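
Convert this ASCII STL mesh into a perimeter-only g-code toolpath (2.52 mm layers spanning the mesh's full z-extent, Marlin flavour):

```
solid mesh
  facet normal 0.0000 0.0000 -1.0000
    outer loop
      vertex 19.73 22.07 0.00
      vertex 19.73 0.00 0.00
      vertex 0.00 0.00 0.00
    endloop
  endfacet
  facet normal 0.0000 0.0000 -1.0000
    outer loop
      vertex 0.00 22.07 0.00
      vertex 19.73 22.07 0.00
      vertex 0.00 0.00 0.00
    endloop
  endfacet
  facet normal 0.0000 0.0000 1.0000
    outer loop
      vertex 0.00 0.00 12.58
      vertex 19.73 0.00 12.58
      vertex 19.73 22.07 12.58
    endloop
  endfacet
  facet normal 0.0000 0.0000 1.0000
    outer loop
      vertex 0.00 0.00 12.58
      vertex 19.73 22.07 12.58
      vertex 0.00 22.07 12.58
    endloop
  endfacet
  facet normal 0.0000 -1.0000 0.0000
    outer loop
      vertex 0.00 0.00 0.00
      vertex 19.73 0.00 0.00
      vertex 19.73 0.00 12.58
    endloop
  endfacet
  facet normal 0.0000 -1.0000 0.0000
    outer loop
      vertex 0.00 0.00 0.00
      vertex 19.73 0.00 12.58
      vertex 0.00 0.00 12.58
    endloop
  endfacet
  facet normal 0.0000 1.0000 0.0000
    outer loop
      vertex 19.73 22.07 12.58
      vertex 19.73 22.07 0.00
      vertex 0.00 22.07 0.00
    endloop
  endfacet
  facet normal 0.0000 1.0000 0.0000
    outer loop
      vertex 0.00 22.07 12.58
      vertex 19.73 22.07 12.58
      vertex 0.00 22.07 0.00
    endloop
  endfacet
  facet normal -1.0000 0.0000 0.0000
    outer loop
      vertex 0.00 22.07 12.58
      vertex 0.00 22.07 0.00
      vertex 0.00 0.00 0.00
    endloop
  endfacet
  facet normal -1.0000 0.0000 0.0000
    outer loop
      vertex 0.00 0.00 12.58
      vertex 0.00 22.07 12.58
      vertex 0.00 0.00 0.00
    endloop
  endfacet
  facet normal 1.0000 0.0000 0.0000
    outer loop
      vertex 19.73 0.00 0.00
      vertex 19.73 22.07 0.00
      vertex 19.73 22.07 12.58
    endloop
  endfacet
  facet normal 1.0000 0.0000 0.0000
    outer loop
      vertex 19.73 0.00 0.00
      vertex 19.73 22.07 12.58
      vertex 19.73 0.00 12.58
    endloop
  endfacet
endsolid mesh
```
; perimeter-only toolpath
G21 ; units = mm
G90 ; absolute positioning
G28 ; home
; layer 1
G0 Z2.52
G0 X0.00 Y0.00
G1 X19.73 Y0.00
G1 X19.73 Y22.07
G1 X0.00 Y22.07
G1 X0.00 Y0.00
; layer 2
G0 Z5.03
G0 X0.00 Y0.00
G1 X19.73 Y0.00
G1 X19.73 Y22.07
G1 X0.00 Y22.07
G1 X0.00 Y0.00
; layer 3
G0 Z7.55
G0 X0.00 Y0.00
G1 X19.73 Y0.00
G1 X19.73 Y22.07
G1 X0.00 Y22.07
G1 X0.00 Y0.00
; layer 4
G0 Z10.06
G0 X0.00 Y0.00
G1 X19.73 Y0.00
G1 X19.73 Y22.07
G1 X0.00 Y22.07
G1 X0.00 Y0.00
; layer 5
G0 Z12.58
G0 X0.00 Y0.00
G1 X19.73 Y0.00
G1 X19.73 Y22.07
G1 X0.00 Y22.07
G1 X0.00 Y0.00
M2 ; end

The solid is a rectangular box, roughly 19.7 × 22.1 mm footprint and 12.6 mm tall. Slicing at Δz = 2.52 mm — 5 equal slices spanning the solid's height, so layer i sits at z = i·h/5 — gives 5 non-empty perimeters. Each is a 4-segment closed polygon; G0 lifts to the layer z and rapids to the start vertex, then G1 traces the edges.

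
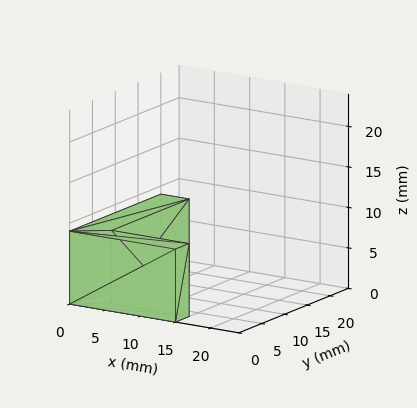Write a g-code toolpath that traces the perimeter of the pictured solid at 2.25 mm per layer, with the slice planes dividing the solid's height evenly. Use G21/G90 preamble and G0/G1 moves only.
Reading the render: the shape is an L-shaped prism: outer 15 × 20 mm, arm thicknesses ≈ 3 mm (horizontal) and 4 mm (vertical), extruded 9 mm in z (dimensions read to the nearest mm from the axis ticks). For the g-code, the solid's height is divided into equal slices at the stated Δz and each level perimeter traced with G1 moves after a G0 lift.

; perimeter-only toolpath
G21 ; units = mm
G90 ; absolute positioning
G28 ; home
; layer 1
G0 Z2.25
G0 X0.00 Y0.00
G1 X15.00 Y0.00
G1 X15.00 Y3.00
G1 X4.00 Y3.00
G1 X4.00 Y20.00
G1 X0.00 Y20.00
G1 X0.00 Y0.00
; layer 2
G0 Z4.50
G0 X0.00 Y0.00
G1 X15.00 Y0.00
G1 X15.00 Y3.00
G1 X4.00 Y3.00
G1 X4.00 Y20.00
G1 X0.00 Y20.00
G1 X0.00 Y0.00
; layer 3
G0 Z6.75
G0 X0.00 Y0.00
G1 X15.00 Y0.00
G1 X15.00 Y3.00
G1 X4.00 Y3.00
G1 X4.00 Y20.00
G1 X0.00 Y20.00
G1 X0.00 Y0.00
; layer 4
G0 Z9.00
G0 X0.00 Y0.00
G1 X15.00 Y0.00
G1 X15.00 Y3.00
G1 X4.00 Y3.00
G1 X4.00 Y20.00
G1 X0.00 Y20.00
G1 X0.00 Y0.00
M2 ; end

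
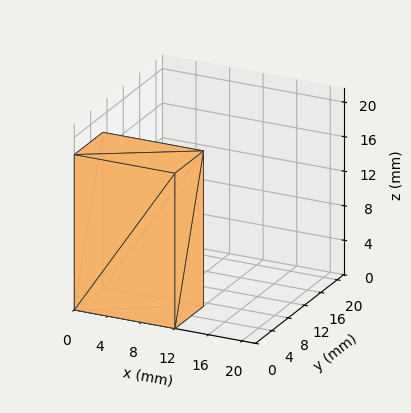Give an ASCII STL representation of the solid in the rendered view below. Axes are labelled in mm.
Reading the render: the shape is a rectangular box, roughly 12 × 7 mm footprint and 18 mm tall (dimensions read to the nearest mm from the axis ticks). For the STL, each face is triangulated and given an outward normal.

solid part
  facet normal 0.0000 0.0000 -1.0000
    outer loop
      vertex 12.00 7.00 0.00
      vertex 12.00 0.00 0.00
      vertex 0.00 0.00 0.00
    endloop
  endfacet
  facet normal 0.0000 0.0000 -1.0000
    outer loop
      vertex 0.00 7.00 0.00
      vertex 12.00 7.00 0.00
      vertex 0.00 0.00 0.00
    endloop
  endfacet
  facet normal 0.0000 0.0000 1.0000
    outer loop
      vertex 0.00 0.00 18.00
      vertex 12.00 0.00 18.00
      vertex 12.00 7.00 18.00
    endloop
  endfacet
  facet normal 0.0000 0.0000 1.0000
    outer loop
      vertex 0.00 0.00 18.00
      vertex 12.00 7.00 18.00
      vertex 0.00 7.00 18.00
    endloop
  endfacet
  facet normal 0.0000 -1.0000 0.0000
    outer loop
      vertex 0.00 0.00 0.00
      vertex 12.00 0.00 0.00
      vertex 12.00 0.00 18.00
    endloop
  endfacet
  facet normal 0.0000 -1.0000 0.0000
    outer loop
      vertex 0.00 0.00 0.00
      vertex 12.00 0.00 18.00
      vertex 0.00 0.00 18.00
    endloop
  endfacet
  facet normal 0.0000 1.0000 0.0000
    outer loop
      vertex 12.00 7.00 18.00
      vertex 12.00 7.00 0.00
      vertex 0.00 7.00 0.00
    endloop
  endfacet
  facet normal 0.0000 1.0000 0.0000
    outer loop
      vertex 0.00 7.00 18.00
      vertex 12.00 7.00 18.00
      vertex 0.00 7.00 0.00
    endloop
  endfacet
  facet normal -1.0000 0.0000 0.0000
    outer loop
      vertex 0.00 7.00 18.00
      vertex 0.00 7.00 0.00
      vertex 0.00 0.00 0.00
    endloop
  endfacet
  facet normal -1.0000 0.0000 0.0000
    outer loop
      vertex 0.00 0.00 18.00
      vertex 0.00 7.00 18.00
      vertex 0.00 0.00 0.00
    endloop
  endfacet
  facet normal 1.0000 0.0000 0.0000
    outer loop
      vertex 12.00 0.00 0.00
      vertex 12.00 7.00 0.00
      vertex 12.00 7.00 18.00
    endloop
  endfacet
  facet normal 1.0000 0.0000 0.0000
    outer loop
      vertex 12.00 0.00 0.00
      vertex 12.00 7.00 18.00
      vertex 12.00 0.00 18.00
    endloop
  endfacet
endsolid part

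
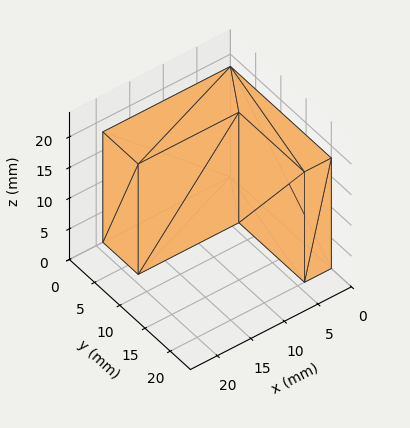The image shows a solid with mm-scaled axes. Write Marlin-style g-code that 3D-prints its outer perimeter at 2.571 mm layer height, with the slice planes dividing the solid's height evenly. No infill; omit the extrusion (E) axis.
Reading the render: the shape is an L-shaped prism: outer 19 × 20 mm, arm thicknesses ≈ 7 mm (horizontal) and 4 mm (vertical), extruded 18 mm in z (dimensions read to the nearest mm from the axis ticks). For the g-code, the solid's height is divided into equal slices at the stated Δz and each level perimeter traced with G1 moves after a G0 lift.

; perimeter-only toolpath
G21 ; units = mm
G90 ; absolute positioning
G28 ; home
; layer 1
G0 Z2.571
G0 X0.000 Y0.000
G1 X19.000 Y0.000
G1 X19.000 Y7.000
G1 X4.000 Y7.000
G1 X4.000 Y20.000
G1 X0.000 Y20.000
G1 X0.000 Y0.000
; layer 2
G0 Z5.143
G0 X0.000 Y0.000
G1 X19.000 Y0.000
G1 X19.000 Y7.000
G1 X4.000 Y7.000
G1 X4.000 Y20.000
G1 X0.000 Y20.000
G1 X0.000 Y0.000
; layer 3
G0 Z7.714
G0 X0.000 Y0.000
G1 X19.000 Y0.000
G1 X19.000 Y7.000
G1 X4.000 Y7.000
G1 X4.000 Y20.000
G1 X0.000 Y20.000
G1 X0.000 Y0.000
; layer 4
G0 Z10.286
G0 X0.000 Y0.000
G1 X19.000 Y0.000
G1 X19.000 Y7.000
G1 X4.000 Y7.000
G1 X4.000 Y20.000
G1 X0.000 Y20.000
G1 X0.000 Y0.000
; layer 5
G0 Z12.857
G0 X0.000 Y0.000
G1 X19.000 Y0.000
G1 X19.000 Y7.000
G1 X4.000 Y7.000
G1 X4.000 Y20.000
G1 X0.000 Y20.000
G1 X0.000 Y0.000
; layer 6
G0 Z15.429
G0 X0.000 Y0.000
G1 X19.000 Y0.000
G1 X19.000 Y7.000
G1 X4.000 Y7.000
G1 X4.000 Y20.000
G1 X0.000 Y20.000
G1 X0.000 Y0.000
; layer 7
G0 Z18.000
G0 X0.000 Y0.000
G1 X19.000 Y0.000
G1 X19.000 Y7.000
G1 X4.000 Y7.000
G1 X4.000 Y20.000
G1 X0.000 Y20.000
G1 X0.000 Y0.000
M2 ; end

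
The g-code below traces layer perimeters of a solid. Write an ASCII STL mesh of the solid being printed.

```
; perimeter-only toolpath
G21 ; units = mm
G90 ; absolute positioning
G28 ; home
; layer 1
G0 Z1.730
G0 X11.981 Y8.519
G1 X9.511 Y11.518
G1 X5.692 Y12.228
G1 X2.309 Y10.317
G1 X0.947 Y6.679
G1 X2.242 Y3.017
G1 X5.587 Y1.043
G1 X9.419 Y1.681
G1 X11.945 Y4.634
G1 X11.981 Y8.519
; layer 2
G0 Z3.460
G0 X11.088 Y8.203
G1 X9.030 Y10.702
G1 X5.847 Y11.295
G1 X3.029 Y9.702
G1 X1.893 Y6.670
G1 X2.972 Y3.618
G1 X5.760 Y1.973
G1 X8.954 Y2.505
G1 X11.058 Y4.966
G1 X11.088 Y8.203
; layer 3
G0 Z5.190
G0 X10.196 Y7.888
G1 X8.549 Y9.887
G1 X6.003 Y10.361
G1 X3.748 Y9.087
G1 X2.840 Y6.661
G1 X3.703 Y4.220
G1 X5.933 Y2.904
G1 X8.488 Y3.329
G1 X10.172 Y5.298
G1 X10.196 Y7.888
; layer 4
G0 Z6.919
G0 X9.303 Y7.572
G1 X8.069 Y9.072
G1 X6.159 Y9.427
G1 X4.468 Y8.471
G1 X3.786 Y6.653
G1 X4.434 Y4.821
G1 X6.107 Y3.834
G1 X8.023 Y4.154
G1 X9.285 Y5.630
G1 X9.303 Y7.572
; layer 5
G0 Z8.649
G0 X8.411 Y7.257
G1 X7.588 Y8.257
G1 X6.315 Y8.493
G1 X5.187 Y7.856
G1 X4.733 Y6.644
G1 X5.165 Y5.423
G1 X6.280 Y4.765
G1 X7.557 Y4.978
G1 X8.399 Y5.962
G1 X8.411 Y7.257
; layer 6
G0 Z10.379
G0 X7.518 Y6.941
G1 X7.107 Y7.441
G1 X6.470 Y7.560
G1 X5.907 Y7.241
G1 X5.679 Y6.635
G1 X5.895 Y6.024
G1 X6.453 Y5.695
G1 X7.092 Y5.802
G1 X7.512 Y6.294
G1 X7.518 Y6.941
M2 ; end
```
solid part
  facet normal 0.0000 0.0000 -1.0000
    outer loop
      vertex 5.536 13.162 0.000
      vertex 9.992 12.333 0.000
      vertex 12.873 8.834 0.000
    endloop
  endfacet
  facet normal 0.0000 0.0000 -1.0000
    outer loop
      vertex 1.590 10.932 0.000
      vertex 5.536 13.162 0.000
      vertex 12.873 8.834 0.000
    endloop
  endfacet
  facet normal 0.0000 0.0000 -1.0000
    outer loop
      vertex 0.000 6.688 0.000
      vertex 1.590 10.932 0.000
      vertex 12.873 8.834 0.000
    endloop
  endfacet
  facet normal 0.0000 0.0000 -1.0000
    outer loop
      vertex 1.511 2.415 0.000
      vertex 0.000 6.688 0.000
      vertex 12.873 8.834 0.000
    endloop
  endfacet
  facet normal 0.0000 0.0000 -1.0000
    outer loop
      vertex 5.414 0.112 0.000
      vertex 1.511 2.415 0.000
      vertex 12.873 8.834 0.000
    endloop
  endfacet
  facet normal 0.0000 0.0000 -1.0000
    outer loop
      vertex 9.885 0.857 0.000
      vertex 5.414 0.112 0.000
      vertex 12.873 8.834 0.000
    endloop
  endfacet
  facet normal 0.0000 0.0000 -1.0000
    outer loop
      vertex 12.831 4.302 0.000
      vertex 9.885 0.857 0.000
      vertex 12.873 8.834 0.000
    endloop
  endfacet
  facet normal 0.6866 0.5653 0.4573
    outer loop
      vertex 12.873 8.834 0.000
      vertex 9.992 12.333 0.000
      vertex 6.626 6.626 12.109
    endloop
  endfacet
  facet normal 0.1627 0.8743 0.4573
    outer loop
      vertex 9.992 12.333 0.000
      vertex 5.536 13.162 0.000
      vertex 6.626 6.626 12.109
    endloop
  endfacet
  facet normal -0.4375 0.7742 0.4573
    outer loop
      vertex 5.536 13.162 0.000
      vertex 1.590 10.932 0.000
      vertex 6.626 6.626 12.109
    endloop
  endfacet
  facet normal -0.8328 0.3120 0.4573
    outer loop
      vertex 1.590 10.932 0.000
      vertex 0.000 6.688 0.000
      vertex 6.626 6.626 12.109
    endloop
  endfacet
  facet normal -0.8384 -0.2965 0.4573
    outer loop
      vertex 0.000 6.688 0.000
      vertex 1.511 2.415 0.000
      vertex 6.626 6.626 12.109
    endloop
  endfacet
  facet normal -0.4519 -0.7659 0.4573
    outer loop
      vertex 1.511 2.415 0.000
      vertex 5.414 0.112 0.000
      vertex 6.626 6.626 12.109
    endloop
  endfacet
  facet normal 0.1462 -0.8772 0.4573
    outer loop
      vertex 5.414 0.112 0.000
      vertex 9.885 0.857 0.000
      vertex 6.626 6.626 12.109
    endloop
  endfacet
  facet normal 0.6759 -0.5780 0.4573
    outer loop
      vertex 9.885 0.857 0.000
      vertex 12.831 4.302 0.000
      vertex 6.626 6.626 12.109
    endloop
  endfacet
  facet normal 0.8893 -0.0082 0.4573
    outer loop
      vertex 12.831 4.302 0.000
      vertex 12.873 8.834 0.000
      vertex 6.626 6.626 12.109
    endloop
  endfacet
endsolid part

The G0 Z moves step by Δz≈1.730 mm. The G1 loops shrink linearly with z, so the solid tapers from its base footprint up to z≈12.1. Closing with a flat bottom cap and the tapered top and triangulating gives 16 facets — a regular 9-sided pyramid, base circumscribed radius ≈ 6.63 mm, apex at z ≈ 12.1 mm.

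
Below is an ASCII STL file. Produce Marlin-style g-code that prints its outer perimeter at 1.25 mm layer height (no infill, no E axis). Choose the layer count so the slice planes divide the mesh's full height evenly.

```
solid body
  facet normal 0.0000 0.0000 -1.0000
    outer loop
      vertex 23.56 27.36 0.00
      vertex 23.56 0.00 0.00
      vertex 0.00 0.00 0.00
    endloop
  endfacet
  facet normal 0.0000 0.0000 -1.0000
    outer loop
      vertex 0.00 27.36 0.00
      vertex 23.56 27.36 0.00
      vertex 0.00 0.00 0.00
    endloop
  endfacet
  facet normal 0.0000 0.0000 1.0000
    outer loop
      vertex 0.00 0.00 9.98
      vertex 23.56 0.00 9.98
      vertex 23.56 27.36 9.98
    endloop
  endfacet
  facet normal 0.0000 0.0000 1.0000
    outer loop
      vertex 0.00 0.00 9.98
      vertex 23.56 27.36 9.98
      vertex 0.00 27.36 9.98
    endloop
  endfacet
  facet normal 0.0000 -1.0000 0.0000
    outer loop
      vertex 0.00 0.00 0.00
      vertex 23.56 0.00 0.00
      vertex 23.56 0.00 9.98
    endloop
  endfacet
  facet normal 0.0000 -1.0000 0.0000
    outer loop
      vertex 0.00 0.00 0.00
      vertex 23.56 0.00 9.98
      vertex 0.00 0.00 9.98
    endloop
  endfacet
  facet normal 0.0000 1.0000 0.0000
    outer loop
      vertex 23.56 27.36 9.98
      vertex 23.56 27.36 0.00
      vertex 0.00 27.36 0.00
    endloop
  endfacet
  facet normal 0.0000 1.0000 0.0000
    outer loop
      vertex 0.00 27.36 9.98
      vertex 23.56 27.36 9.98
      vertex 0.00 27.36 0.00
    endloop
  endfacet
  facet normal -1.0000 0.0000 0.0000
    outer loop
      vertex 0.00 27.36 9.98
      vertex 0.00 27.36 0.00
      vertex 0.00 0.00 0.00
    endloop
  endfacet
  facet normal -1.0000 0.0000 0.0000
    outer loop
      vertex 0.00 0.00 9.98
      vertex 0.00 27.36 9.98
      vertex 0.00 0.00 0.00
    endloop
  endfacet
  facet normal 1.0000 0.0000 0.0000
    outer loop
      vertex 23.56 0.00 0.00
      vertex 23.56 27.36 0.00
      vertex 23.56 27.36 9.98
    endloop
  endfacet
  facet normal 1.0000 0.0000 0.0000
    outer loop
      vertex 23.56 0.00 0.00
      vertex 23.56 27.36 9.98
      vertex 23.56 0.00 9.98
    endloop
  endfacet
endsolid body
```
; perimeter-only toolpath
G21 ; units = mm
G90 ; absolute positioning
G28 ; home
; layer 1
G0 Z1.25
G0 X0.00 Y0.00
G1 X23.56 Y0.00
G1 X23.56 Y27.36
G1 X0.00 Y27.36
G1 X0.00 Y0.00
; layer 2
G0 Z2.50
G0 X0.00 Y0.00
G1 X23.56 Y0.00
G1 X23.56 Y27.36
G1 X0.00 Y27.36
G1 X0.00 Y0.00
; layer 3
G0 Z3.74
G0 X0.00 Y0.00
G1 X23.56 Y0.00
G1 X23.56 Y27.36
G1 X0.00 Y27.36
G1 X0.00 Y0.00
; layer 4
G0 Z4.99
G0 X0.00 Y0.00
G1 X23.56 Y0.00
G1 X23.56 Y27.36
G1 X0.00 Y27.36
G1 X0.00 Y0.00
; layer 5
G0 Z6.24
G0 X0.00 Y0.00
G1 X23.56 Y0.00
G1 X23.56 Y27.36
G1 X0.00 Y27.36
G1 X0.00 Y0.00
; layer 6
G0 Z7.49
G0 X0.00 Y0.00
G1 X23.56 Y0.00
G1 X23.56 Y27.36
G1 X0.00 Y27.36
G1 X0.00 Y0.00
; layer 7
G0 Z8.73
G0 X0.00 Y0.00
G1 X23.56 Y0.00
G1 X23.56 Y27.36
G1 X0.00 Y27.36
G1 X0.00 Y0.00
; layer 8
G0 Z9.98
G0 X0.00 Y0.00
G1 X23.56 Y0.00
G1 X23.56 Y27.36
G1 X0.00 Y27.36
G1 X0.00 Y0.00
M2 ; end

The solid is a rectangular box, roughly 23.6 × 27.4 mm footprint and 9.98 mm tall. Slicing at Δz = 1.25 mm — 8 equal slices spanning the solid's height, so layer i sits at z = i·h/8 — gives 8 non-empty perimeters. Each is a 4-segment closed polygon; G0 lifts to the layer z and rapids to the start vertex, then G1 traces the edges.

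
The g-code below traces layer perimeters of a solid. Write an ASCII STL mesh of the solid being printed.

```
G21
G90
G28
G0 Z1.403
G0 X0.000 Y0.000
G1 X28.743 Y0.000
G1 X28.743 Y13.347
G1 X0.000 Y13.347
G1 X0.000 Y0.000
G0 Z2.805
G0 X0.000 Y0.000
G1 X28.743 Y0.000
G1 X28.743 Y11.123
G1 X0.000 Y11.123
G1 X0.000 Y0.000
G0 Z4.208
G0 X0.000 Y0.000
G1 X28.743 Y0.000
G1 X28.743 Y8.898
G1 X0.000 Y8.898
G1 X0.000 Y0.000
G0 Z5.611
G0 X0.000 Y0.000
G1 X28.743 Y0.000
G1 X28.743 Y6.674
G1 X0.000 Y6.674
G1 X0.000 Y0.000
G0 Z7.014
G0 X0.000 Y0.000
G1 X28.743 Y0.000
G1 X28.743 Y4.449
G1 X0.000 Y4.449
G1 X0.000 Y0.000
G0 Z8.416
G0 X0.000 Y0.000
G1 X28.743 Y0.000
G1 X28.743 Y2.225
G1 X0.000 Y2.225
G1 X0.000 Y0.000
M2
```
solid part
  facet normal 0.0000 0.0000 -1.0000
    outer loop
      vertex 28.743 15.572 0.000
      vertex 28.743 0.000 0.000
      vertex 0.000 0.000 0.000
    endloop
  endfacet
  facet normal 0.0000 0.0000 -1.0000
    outer loop
      vertex 0.000 15.572 0.000
      vertex 28.743 15.572 0.000
      vertex 0.000 0.000 0.000
    endloop
  endfacet
  facet normal 0.0000 -1.0000 0.0000
    outer loop
      vertex 0.000 0.000 0.000
      vertex 28.743 0.000 0.000
      vertex 28.743 0.000 9.819
    endloop
  endfacet
  facet normal 0.0000 -1.0000 0.0000
    outer loop
      vertex 0.000 0.000 0.000
      vertex 28.743 0.000 9.819
      vertex 0.000 0.000 9.819
    endloop
  endfacet
  facet normal 0.0000 0.5334 0.8459
    outer loop
      vertex 0.000 0.000 9.819
      vertex 28.743 0.000 9.819
      vertex 28.743 15.572 0.000
    endloop
  endfacet
  facet normal 0.0000 0.5334 0.8459
    outer loop
      vertex 0.000 0.000 9.819
      vertex 28.743 15.572 0.000
      vertex 0.000 15.572 0.000
    endloop
  endfacet
  facet normal -1.0000 0.0000 0.0000
    outer loop
      vertex 0.000 0.000 9.819
      vertex 0.000 15.572 0.000
      vertex 0.000 0.000 0.000
    endloop
  endfacet
  facet normal 1.0000 0.0000 0.0000
    outer loop
      vertex 28.743 0.000 0.000
      vertex 28.743 15.572 0.000
      vertex 28.743 0.000 9.819
    endloop
  endfacet
endsolid part

The G0 Z moves step by Δz≈1.403 mm. The G1 loops shrink linearly with z, so the solid tapers from its base footprint up to z≈9.82. Closing with a flat bottom cap and the tapered top and triangulating gives 8 facets — a wedge (ramp): 28.7 × 15.6 mm base, rising to 9.82 mm along the y=0 edge and sloping linearly to z=0 at y=15.6.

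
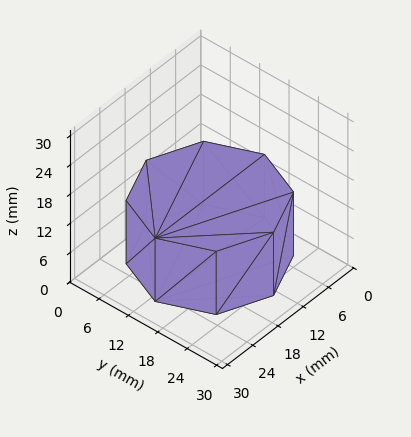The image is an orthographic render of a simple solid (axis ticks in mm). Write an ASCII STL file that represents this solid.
Reading the render: the shape is a regular 8-sided prism (a cylinder approximated with 8 flat sides), circumscribed radius ≈ 13 mm, height ≈ 13 mm (dimensions read to the nearest mm from the axis ticks). For the STL, each face is triangulated and given an outward normal.

solid part
  facet normal 0.0000 0.0000 -1.0000
    outer loop
      vertex 13.00 26.00 0.00
      vertex 22.19 22.19 0.00
      vertex 26.00 13.00 0.00
    endloop
  endfacet
  facet normal 0.0000 0.0000 -1.0000
    outer loop
      vertex 3.81 22.19 0.00
      vertex 13.00 26.00 0.00
      vertex 26.00 13.00 0.00
    endloop
  endfacet
  facet normal 0.0000 0.0000 -1.0000
    outer loop
      vertex 0.00 13.00 0.00
      vertex 3.81 22.19 0.00
      vertex 26.00 13.00 0.00
    endloop
  endfacet
  facet normal 0.0000 0.0000 -1.0000
    outer loop
      vertex 3.81 3.81 0.00
      vertex 0.00 13.00 0.00
      vertex 26.00 13.00 0.00
    endloop
  endfacet
  facet normal 0.0000 0.0000 -1.0000
    outer loop
      vertex 13.00 0.00 0.00
      vertex 3.81 3.81 0.00
      vertex 26.00 13.00 0.00
    endloop
  endfacet
  facet normal 0.0000 0.0000 -1.0000
    outer loop
      vertex 22.19 3.81 0.00
      vertex 13.00 0.00 0.00
      vertex 26.00 13.00 0.00
    endloop
  endfacet
  facet normal 0.0000 0.0000 1.0000
    outer loop
      vertex 26.00 13.00 13.00
      vertex 22.19 22.19 13.00
      vertex 13.00 26.00 13.00
    endloop
  endfacet
  facet normal 0.0000 0.0000 1.0000
    outer loop
      vertex 26.00 13.00 13.00
      vertex 13.00 26.00 13.00
      vertex 3.81 22.19 13.00
    endloop
  endfacet
  facet normal 0.0000 0.0000 1.0000
    outer loop
      vertex 26.00 13.00 13.00
      vertex 3.81 22.19 13.00
      vertex 0.00 13.00 13.00
    endloop
  endfacet
  facet normal 0.0000 0.0000 1.0000
    outer loop
      vertex 26.00 13.00 13.00
      vertex 0.00 13.00 13.00
      vertex 3.81 3.81 13.00
    endloop
  endfacet
  facet normal 0.0000 0.0000 1.0000
    outer loop
      vertex 26.00 13.00 13.00
      vertex 3.81 3.81 13.00
      vertex 13.00 0.00 13.00
    endloop
  endfacet
  facet normal 0.0000 0.0000 1.0000
    outer loop
      vertex 26.00 13.00 13.00
      vertex 13.00 0.00 13.00
      vertex 22.19 3.81 13.00
    endloop
  endfacet
  facet normal 0.9238 0.3830 0.0000
    outer loop
      vertex 26.00 13.00 0.00
      vertex 22.19 22.19 0.00
      vertex 22.19 22.19 13.00
    endloop
  endfacet
  facet normal 0.9238 0.3830 0.0000
    outer loop
      vertex 26.00 13.00 0.00
      vertex 22.19 22.19 13.00
      vertex 26.00 13.00 13.00
    endloop
  endfacet
  facet normal 0.3830 0.9238 0.0000
    outer loop
      vertex 22.19 22.19 0.00
      vertex 13.00 26.00 0.00
      vertex 13.00 26.00 13.00
    endloop
  endfacet
  facet normal 0.3830 0.9238 0.0000
    outer loop
      vertex 22.19 22.19 0.00
      vertex 13.00 26.00 13.00
      vertex 22.19 22.19 13.00
    endloop
  endfacet
  facet normal -0.3830 0.9238 0.0000
    outer loop
      vertex 13.00 26.00 0.00
      vertex 3.81 22.19 0.00
      vertex 3.81 22.19 13.00
    endloop
  endfacet
  facet normal -0.3830 0.9238 0.0000
    outer loop
      vertex 13.00 26.00 0.00
      vertex 3.81 22.19 13.00
      vertex 13.00 26.00 13.00
    endloop
  endfacet
  facet normal -0.9238 0.3830 0.0000
    outer loop
      vertex 3.81 22.19 0.00
      vertex 0.00 13.00 0.00
      vertex 0.00 13.00 13.00
    endloop
  endfacet
  facet normal -0.9238 0.3830 0.0000
    outer loop
      vertex 3.81 22.19 0.00
      vertex 0.00 13.00 13.00
      vertex 3.81 22.19 13.00
    endloop
  endfacet
  facet normal -0.9238 -0.3830 0.0000
    outer loop
      vertex 0.00 13.00 0.00
      vertex 3.81 3.81 0.00
      vertex 3.81 3.81 13.00
    endloop
  endfacet
  facet normal -0.9238 -0.3830 0.0000
    outer loop
      vertex 0.00 13.00 0.00
      vertex 3.81 3.81 13.00
      vertex 0.00 13.00 13.00
    endloop
  endfacet
  facet normal -0.3830 -0.9238 0.0000
    outer loop
      vertex 3.81 3.81 0.00
      vertex 13.00 0.00 0.00
      vertex 13.00 0.00 13.00
    endloop
  endfacet
  facet normal -0.3830 -0.9238 0.0000
    outer loop
      vertex 3.81 3.81 0.00
      vertex 13.00 0.00 13.00
      vertex 3.81 3.81 13.00
    endloop
  endfacet
  facet normal 0.3830 -0.9238 0.0000
    outer loop
      vertex 13.00 0.00 0.00
      vertex 22.19 3.81 0.00
      vertex 22.19 3.81 13.00
    endloop
  endfacet
  facet normal 0.3830 -0.9238 0.0000
    outer loop
      vertex 13.00 0.00 0.00
      vertex 22.19 3.81 13.00
      vertex 13.00 0.00 13.00
    endloop
  endfacet
  facet normal 0.9238 -0.3830 0.0000
    outer loop
      vertex 22.19 3.81 0.00
      vertex 26.00 13.00 0.00
      vertex 26.00 13.00 13.00
    endloop
  endfacet
  facet normal 0.9238 -0.3830 0.0000
    outer loop
      vertex 22.19 3.81 0.00
      vertex 26.00 13.00 13.00
      vertex 22.19 3.81 13.00
    endloop
  endfacet
endsolid part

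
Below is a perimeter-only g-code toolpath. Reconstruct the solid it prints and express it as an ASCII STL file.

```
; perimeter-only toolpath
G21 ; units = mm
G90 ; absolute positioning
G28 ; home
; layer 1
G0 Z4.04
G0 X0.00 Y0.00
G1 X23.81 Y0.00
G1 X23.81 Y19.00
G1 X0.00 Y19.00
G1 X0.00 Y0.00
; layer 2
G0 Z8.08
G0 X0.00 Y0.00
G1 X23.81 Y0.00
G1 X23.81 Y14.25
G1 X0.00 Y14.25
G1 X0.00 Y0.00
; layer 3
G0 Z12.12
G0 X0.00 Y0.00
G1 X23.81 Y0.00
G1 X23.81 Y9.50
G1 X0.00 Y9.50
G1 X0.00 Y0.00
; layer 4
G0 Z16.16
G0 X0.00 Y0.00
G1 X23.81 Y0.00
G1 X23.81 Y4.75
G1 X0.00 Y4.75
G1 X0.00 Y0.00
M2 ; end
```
solid part
  facet normal 0.0000 0.0000 -1.0000
    outer loop
      vertex 23.81 23.75 0.00
      vertex 23.81 0.00 0.00
      vertex 0.00 0.00 0.00
    endloop
  endfacet
  facet normal 0.0000 0.0000 -1.0000
    outer loop
      vertex 0.00 23.75 0.00
      vertex 23.81 23.75 0.00
      vertex 0.00 0.00 0.00
    endloop
  endfacet
  facet normal 0.0000 -1.0000 0.0000
    outer loop
      vertex 0.00 0.00 0.00
      vertex 23.81 0.00 0.00
      vertex 23.81 0.00 20.20
    endloop
  endfacet
  facet normal 0.0000 -1.0000 0.0000
    outer loop
      vertex 0.00 0.00 0.00
      vertex 23.81 0.00 20.20
      vertex 0.00 0.00 20.20
    endloop
  endfacet
  facet normal 0.0000 0.6479 0.7617
    outer loop
      vertex 0.00 0.00 20.20
      vertex 23.81 0.00 20.20
      vertex 23.81 23.75 0.00
    endloop
  endfacet
  facet normal 0.0000 0.6479 0.7617
    outer loop
      vertex 0.00 0.00 20.20
      vertex 23.81 23.75 0.00
      vertex 0.00 23.75 0.00
    endloop
  endfacet
  facet normal -1.0000 0.0000 0.0000
    outer loop
      vertex 0.00 0.00 20.20
      vertex 0.00 23.75 0.00
      vertex 0.00 0.00 0.00
    endloop
  endfacet
  facet normal 1.0000 0.0000 0.0000
    outer loop
      vertex 23.81 0.00 0.00
      vertex 23.81 23.75 0.00
      vertex 23.81 0.00 20.20
    endloop
  endfacet
endsolid part

The G0 Z moves step by Δz≈4.04 mm. The G1 loops shrink linearly with z, so the solid tapers from its base footprint up to z≈20.2. Closing with a flat bottom cap and the tapered top and triangulating gives 8 facets — a wedge (ramp): 23.8 × 23.8 mm base, rising to 20.2 mm along the y=0 edge and sloping linearly to z=0 at y=23.8.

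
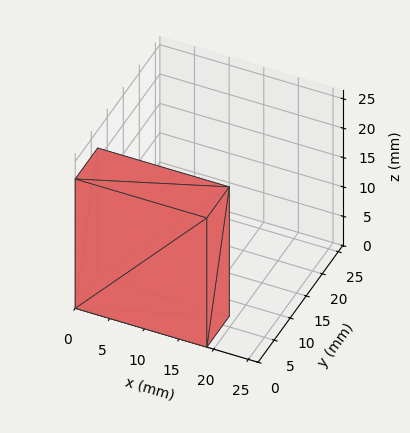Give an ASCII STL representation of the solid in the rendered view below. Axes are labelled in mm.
Reading the render: the shape is a rectangular box, roughly 19 × 7 mm footprint and 22 mm tall (dimensions read to the nearest mm from the axis ticks). For the STL, each face is triangulated and given an outward normal.

solid part
  facet normal 0.0000 0.0000 -1.0000
    outer loop
      vertex 19.0 7.0 0.0
      vertex 19.0 0.0 0.0
      vertex 0.0 0.0 0.0
    endloop
  endfacet
  facet normal 0.0000 0.0000 -1.0000
    outer loop
      vertex 0.0 7.0 0.0
      vertex 19.0 7.0 0.0
      vertex 0.0 0.0 0.0
    endloop
  endfacet
  facet normal 0.0000 0.0000 1.0000
    outer loop
      vertex 0.0 0.0 22.0
      vertex 19.0 0.0 22.0
      vertex 19.0 7.0 22.0
    endloop
  endfacet
  facet normal 0.0000 0.0000 1.0000
    outer loop
      vertex 0.0 0.0 22.0
      vertex 19.0 7.0 22.0
      vertex 0.0 7.0 22.0
    endloop
  endfacet
  facet normal 0.0000 -1.0000 0.0000
    outer loop
      vertex 0.0 0.0 0.0
      vertex 19.0 0.0 0.0
      vertex 19.0 0.0 22.0
    endloop
  endfacet
  facet normal 0.0000 -1.0000 0.0000
    outer loop
      vertex 0.0 0.0 0.0
      vertex 19.0 0.0 22.0
      vertex 0.0 0.0 22.0
    endloop
  endfacet
  facet normal 0.0000 1.0000 0.0000
    outer loop
      vertex 19.0 7.0 22.0
      vertex 19.0 7.0 0.0
      vertex 0.0 7.0 0.0
    endloop
  endfacet
  facet normal 0.0000 1.0000 0.0000
    outer loop
      vertex 0.0 7.0 22.0
      vertex 19.0 7.0 22.0
      vertex 0.0 7.0 0.0
    endloop
  endfacet
  facet normal -1.0000 0.0000 0.0000
    outer loop
      vertex 0.0 7.0 22.0
      vertex 0.0 7.0 0.0
      vertex 0.0 0.0 0.0
    endloop
  endfacet
  facet normal -1.0000 0.0000 0.0000
    outer loop
      vertex 0.0 0.0 22.0
      vertex 0.0 7.0 22.0
      vertex 0.0 0.0 0.0
    endloop
  endfacet
  facet normal 1.0000 0.0000 0.0000
    outer loop
      vertex 19.0 0.0 0.0
      vertex 19.0 7.0 0.0
      vertex 19.0 7.0 22.0
    endloop
  endfacet
  facet normal 1.0000 0.0000 0.0000
    outer loop
      vertex 19.0 0.0 0.0
      vertex 19.0 7.0 22.0
      vertex 19.0 0.0 22.0
    endloop
  endfacet
endsolid part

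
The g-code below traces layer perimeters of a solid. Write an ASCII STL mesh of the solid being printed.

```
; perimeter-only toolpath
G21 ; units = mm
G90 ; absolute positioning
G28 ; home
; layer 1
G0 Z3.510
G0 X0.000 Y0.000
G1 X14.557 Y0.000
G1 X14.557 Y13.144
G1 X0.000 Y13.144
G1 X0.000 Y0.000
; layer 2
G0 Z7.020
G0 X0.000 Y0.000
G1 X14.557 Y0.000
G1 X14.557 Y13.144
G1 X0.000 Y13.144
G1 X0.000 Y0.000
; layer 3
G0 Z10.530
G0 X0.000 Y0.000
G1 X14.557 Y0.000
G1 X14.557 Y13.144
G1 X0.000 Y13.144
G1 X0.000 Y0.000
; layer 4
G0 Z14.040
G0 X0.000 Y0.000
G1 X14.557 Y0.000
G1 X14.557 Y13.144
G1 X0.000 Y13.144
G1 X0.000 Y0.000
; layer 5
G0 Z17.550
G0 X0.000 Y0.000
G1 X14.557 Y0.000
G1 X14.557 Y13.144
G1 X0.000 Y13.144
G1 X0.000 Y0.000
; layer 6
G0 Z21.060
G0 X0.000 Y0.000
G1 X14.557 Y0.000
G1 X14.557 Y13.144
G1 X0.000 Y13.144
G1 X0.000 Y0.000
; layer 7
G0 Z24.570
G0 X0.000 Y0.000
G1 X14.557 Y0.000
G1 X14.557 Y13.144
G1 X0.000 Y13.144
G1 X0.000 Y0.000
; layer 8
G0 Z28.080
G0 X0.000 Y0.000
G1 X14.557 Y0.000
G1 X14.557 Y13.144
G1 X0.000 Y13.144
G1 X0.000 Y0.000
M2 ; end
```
solid part
  facet normal 0.0000 0.0000 -1.0000
    outer loop
      vertex 14.557 13.144 0.000
      vertex 14.557 0.000 0.000
      vertex 0.000 0.000 0.000
    endloop
  endfacet
  facet normal 0.0000 0.0000 -1.0000
    outer loop
      vertex 0.000 13.144 0.000
      vertex 14.557 13.144 0.000
      vertex 0.000 0.000 0.000
    endloop
  endfacet
  facet normal 0.0000 0.0000 1.0000
    outer loop
      vertex 0.000 0.000 28.080
      vertex 14.557 0.000 28.080
      vertex 14.557 13.144 28.080
    endloop
  endfacet
  facet normal 0.0000 0.0000 1.0000
    outer loop
      vertex 0.000 0.000 28.080
      vertex 14.557 13.144 28.080
      vertex 0.000 13.144 28.080
    endloop
  endfacet
  facet normal 0.0000 -1.0000 0.0000
    outer loop
      vertex 0.000 0.000 0.000
      vertex 14.557 0.000 0.000
      vertex 14.557 0.000 28.080
    endloop
  endfacet
  facet normal 0.0000 -1.0000 0.0000
    outer loop
      vertex 0.000 0.000 0.000
      vertex 14.557 0.000 28.080
      vertex 0.000 0.000 28.080
    endloop
  endfacet
  facet normal 0.0000 1.0000 0.0000
    outer loop
      vertex 14.557 13.144 28.080
      vertex 14.557 13.144 0.000
      vertex 0.000 13.144 0.000
    endloop
  endfacet
  facet normal 0.0000 1.0000 0.0000
    outer loop
      vertex 0.000 13.144 28.080
      vertex 14.557 13.144 28.080
      vertex 0.000 13.144 0.000
    endloop
  endfacet
  facet normal -1.0000 0.0000 0.0000
    outer loop
      vertex 0.000 13.144 28.080
      vertex 0.000 13.144 0.000
      vertex 0.000 0.000 0.000
    endloop
  endfacet
  facet normal -1.0000 0.0000 0.0000
    outer loop
      vertex 0.000 0.000 28.080
      vertex 0.000 13.144 28.080
      vertex 0.000 0.000 0.000
    endloop
  endfacet
  facet normal 1.0000 0.0000 0.0000
    outer loop
      vertex 14.557 0.000 0.000
      vertex 14.557 13.144 0.000
      vertex 14.557 13.144 28.080
    endloop
  endfacet
  facet normal 1.0000 0.0000 0.0000
    outer loop
      vertex 14.557 0.000 0.000
      vertex 14.557 13.144 28.080
      vertex 14.557 0.000 28.080
    endloop
  endfacet
endsolid part

The G0 Z moves step by Δz≈3.510 mm. Every layer's G1 loop is the same polygon, so the solid is a straight extrusion of it from z=0 to z≈28.1. Closing with flat bottom and top caps and triangulating gives 12 facets — a rectangular box, roughly 14.6 × 13.1 mm footprint and 28.1 mm tall.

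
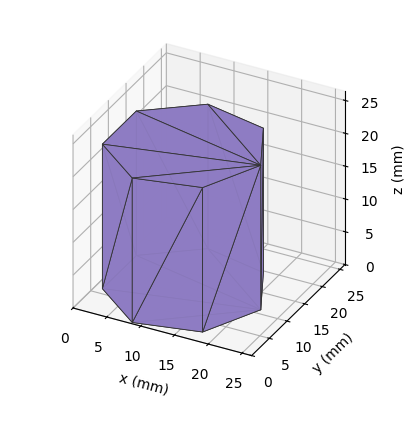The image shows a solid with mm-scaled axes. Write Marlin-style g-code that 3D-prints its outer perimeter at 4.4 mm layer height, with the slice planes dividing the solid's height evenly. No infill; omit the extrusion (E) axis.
Reading the render: the shape is a regular 7-sided prism (a cylinder approximated with 7 flat sides), circumscribed radius ≈ 11 mm, height ≈ 22 mm (dimensions read to the nearest mm from the axis ticks). For the g-code, the solid's height is divided into equal slices at the stated Δz and each level perimeter traced with G1 moves after a G0 lift.

; perimeter-only toolpath
G21 ; units = mm
G90 ; absolute positioning
G28 ; home
; layer 1
G0 Z4.4
G0 X22.0 Y11.0
G1 X17.9 Y19.6
G1 X8.6 Y21.7
G1 X1.1 Y15.8
G1 X1.1 Y6.2
G1 X8.6 Y0.3
G1 X17.9 Y2.4
G1 X22.0 Y11.0
; layer 2
G0 Z8.8
G0 X22.0 Y11.0
G1 X17.9 Y19.6
G1 X8.6 Y21.7
G1 X1.1 Y15.8
G1 X1.1 Y6.2
G1 X8.6 Y0.3
G1 X17.9 Y2.4
G1 X22.0 Y11.0
; layer 3
G0 Z13.2
G0 X22.0 Y11.0
G1 X17.9 Y19.6
G1 X8.6 Y21.7
G1 X1.1 Y15.8
G1 X1.1 Y6.2
G1 X8.6 Y0.3
G1 X17.9 Y2.4
G1 X22.0 Y11.0
; layer 4
G0 Z17.6
G0 X22.0 Y11.0
G1 X17.9 Y19.6
G1 X8.6 Y21.7
G1 X1.1 Y15.8
G1 X1.1 Y6.2
G1 X8.6 Y0.3
G1 X17.9 Y2.4
G1 X22.0 Y11.0
; layer 5
G0 Z22.0
G0 X22.0 Y11.0
G1 X17.9 Y19.6
G1 X8.6 Y21.7
G1 X1.1 Y15.8
G1 X1.1 Y6.2
G1 X8.6 Y0.3
G1 X17.9 Y2.4
G1 X22.0 Y11.0
M2 ; end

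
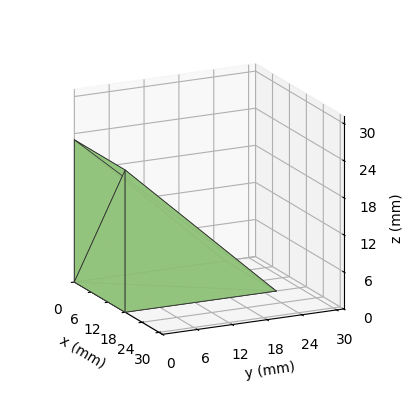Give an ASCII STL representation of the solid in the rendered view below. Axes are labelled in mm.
Reading the render: the shape is a wedge (ramp): 18 × 26 mm base, rising to 23 mm along the y=0 edge and sloping linearly to z=0 at y=26 (dimensions read to the nearest mm from the axis ticks). For the STL, each face is triangulated and given an outward normal.

solid part
  facet normal 0.0000 0.0000 -1.0000
    outer loop
      vertex 18.000 26.000 0.000
      vertex 18.000 0.000 0.000
      vertex 0.000 0.000 0.000
    endloop
  endfacet
  facet normal 0.0000 0.0000 -1.0000
    outer loop
      vertex 0.000 26.000 0.000
      vertex 18.000 26.000 0.000
      vertex 0.000 0.000 0.000
    endloop
  endfacet
  facet normal 0.0000 -1.0000 0.0000
    outer loop
      vertex 0.000 0.000 0.000
      vertex 18.000 0.000 0.000
      vertex 18.000 0.000 23.000
    endloop
  endfacet
  facet normal 0.0000 -1.0000 0.0000
    outer loop
      vertex 0.000 0.000 0.000
      vertex 18.000 0.000 23.000
      vertex 0.000 0.000 23.000
    endloop
  endfacet
  facet normal 0.0000 0.6626 0.7490
    outer loop
      vertex 0.000 0.000 23.000
      vertex 18.000 0.000 23.000
      vertex 18.000 26.000 0.000
    endloop
  endfacet
  facet normal 0.0000 0.6626 0.7490
    outer loop
      vertex 0.000 0.000 23.000
      vertex 18.000 26.000 0.000
      vertex 0.000 26.000 0.000
    endloop
  endfacet
  facet normal -1.0000 0.0000 0.0000
    outer loop
      vertex 0.000 0.000 23.000
      vertex 0.000 26.000 0.000
      vertex 0.000 0.000 0.000
    endloop
  endfacet
  facet normal 1.0000 0.0000 0.0000
    outer loop
      vertex 18.000 0.000 0.000
      vertex 18.000 26.000 0.000
      vertex 18.000 0.000 23.000
    endloop
  endfacet
endsolid part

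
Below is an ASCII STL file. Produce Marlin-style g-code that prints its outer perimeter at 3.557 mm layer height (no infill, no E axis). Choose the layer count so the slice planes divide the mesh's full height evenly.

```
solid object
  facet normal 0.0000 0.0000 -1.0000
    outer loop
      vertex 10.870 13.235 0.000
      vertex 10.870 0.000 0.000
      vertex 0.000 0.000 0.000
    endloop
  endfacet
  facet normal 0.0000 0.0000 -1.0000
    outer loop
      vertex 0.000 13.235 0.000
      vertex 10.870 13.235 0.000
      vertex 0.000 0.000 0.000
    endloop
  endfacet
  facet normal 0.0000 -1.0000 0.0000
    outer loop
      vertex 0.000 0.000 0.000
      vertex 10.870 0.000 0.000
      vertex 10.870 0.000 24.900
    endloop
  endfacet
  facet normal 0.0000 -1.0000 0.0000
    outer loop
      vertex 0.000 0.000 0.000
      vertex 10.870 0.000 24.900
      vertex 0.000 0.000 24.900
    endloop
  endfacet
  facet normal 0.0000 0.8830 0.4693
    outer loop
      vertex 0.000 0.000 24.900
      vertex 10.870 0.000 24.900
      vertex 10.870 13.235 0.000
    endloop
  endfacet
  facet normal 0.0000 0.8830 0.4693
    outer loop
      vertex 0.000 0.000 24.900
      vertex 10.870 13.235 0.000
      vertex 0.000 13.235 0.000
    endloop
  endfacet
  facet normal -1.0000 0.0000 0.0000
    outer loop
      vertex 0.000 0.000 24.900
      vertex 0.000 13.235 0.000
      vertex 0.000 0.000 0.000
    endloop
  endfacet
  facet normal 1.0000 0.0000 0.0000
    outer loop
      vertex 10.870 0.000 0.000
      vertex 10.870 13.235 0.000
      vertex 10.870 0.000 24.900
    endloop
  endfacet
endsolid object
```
; perimeter-only toolpath
G21 ; units = mm
G90 ; absolute positioning
G28 ; home
; layer 1
G0 Z3.557
G0 X0.000 Y0.000
G1 X10.870 Y0.000
G1 X10.870 Y11.344
G1 X0.000 Y11.344
G1 X0.000 Y0.000
; layer 2
G0 Z7.114
G0 X0.000 Y0.000
G1 X10.870 Y0.000
G1 X10.870 Y9.454
G1 X0.000 Y9.454
G1 X0.000 Y0.000
; layer 3
G0 Z10.671
G0 X0.000 Y0.000
G1 X10.870 Y0.000
G1 X10.870 Y7.563
G1 X0.000 Y7.563
G1 X0.000 Y0.000
; layer 4
G0 Z14.229
G0 X0.000 Y0.000
G1 X10.870 Y0.000
G1 X10.870 Y5.672
G1 X0.000 Y5.672
G1 X0.000 Y0.000
; layer 5
G0 Z17.786
G0 X0.000 Y0.000
G1 X10.870 Y0.000
G1 X10.870 Y3.781
G1 X0.000 Y3.781
G1 X0.000 Y0.000
; layer 6
G0 Z21.343
G0 X0.000 Y0.000
G1 X10.870 Y0.000
G1 X10.870 Y1.891
G1 X0.000 Y1.891
G1 X0.000 Y0.000
M2 ; end

The solid is a wedge (ramp): 10.9 × 13.2 mm base, rising to 24.9 mm along the y=0 edge and sloping linearly to z=0 at y=13.2. Slicing at Δz = 3.557 mm — 7 equal slices spanning the solid's height, so layer i sits at z = i·h/7 — gives 6 non-empty perimeters. Each is a 4-segment closed polygon; G0 lifts to the layer z and rapids to the start vertex, then G1 traces the edges. The cross-section shrinks linearly with z (the slice at the apex is degenerate and omitted).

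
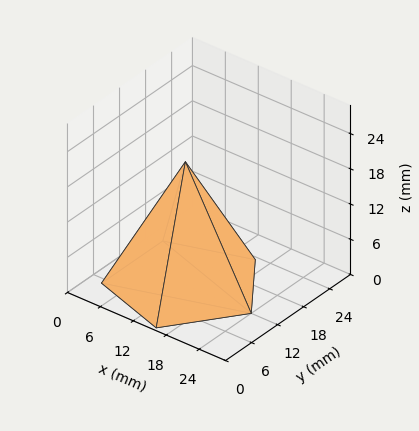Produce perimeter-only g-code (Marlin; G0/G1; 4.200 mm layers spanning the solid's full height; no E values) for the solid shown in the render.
Reading the render: the shape is a regular 5-sided pyramid, base circumscribed radius ≈ 12 mm, apex at z ≈ 21 mm (dimensions read to the nearest mm from the axis ticks). For the g-code, the solid's height is divided into equal slices at the stated Δz and each level perimeter traced with G1 moves after a G0 lift.

; perimeter-only toolpath
G21 ; units = mm
G90 ; absolute positioning
G28 ; home
; layer 1
G0 Z4.200
G0 X21.600 Y12.000
G1 X14.966 Y21.130
G1 X4.234 Y17.642
G1 X4.234 Y6.358
G1 X14.966 Y2.870
G1 X21.600 Y12.000
; layer 2
G0 Z8.400
G0 X19.200 Y12.000
G1 X14.225 Y18.848
G1 X6.175 Y16.232
G1 X6.175 Y7.768
G1 X14.225 Y5.152
G1 X19.200 Y12.000
; layer 3
G0 Z12.600
G0 X16.800 Y12.000
G1 X13.483 Y16.565
G1 X8.117 Y14.821
G1 X8.117 Y9.179
G1 X13.483 Y7.435
G1 X16.800 Y12.000
; layer 4
G0 Z16.800
G0 X14.400 Y12.000
G1 X12.742 Y14.283
G1 X10.058 Y13.411
G1 X10.058 Y10.589
G1 X12.742 Y9.717
G1 X14.400 Y12.000
M2 ; end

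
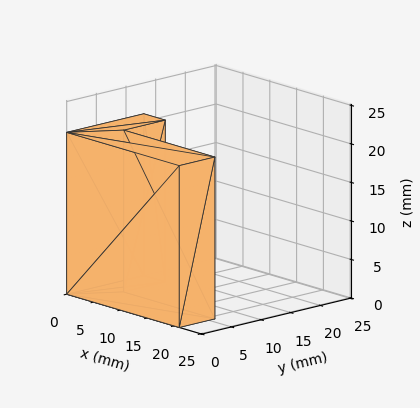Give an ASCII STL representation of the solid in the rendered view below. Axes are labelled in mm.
Reading the render: the shape is an L-shaped prism: outer 21 × 13 mm, arm thicknesses ≈ 6 mm (horizontal) and 4 mm (vertical), extruded 21 mm in z (dimensions read to the nearest mm from the axis ticks). For the STL, each face is triangulated and given an outward normal.

solid part
  facet normal 0.0000 0.0000 -1.0000
    outer loop
      vertex 21.0 6.0 0.0
      vertex 21.0 0.0 0.0
      vertex 0.0 0.0 0.0
    endloop
  endfacet
  facet normal 0.0000 0.0000 -1.0000
    outer loop
      vertex 4.0 6.0 0.0
      vertex 21.0 6.0 0.0
      vertex 0.0 0.0 0.0
    endloop
  endfacet
  facet normal 0.0000 0.0000 -1.0000
    outer loop
      vertex 4.0 13.0 0.0
      vertex 4.0 6.0 0.0
      vertex 0.0 0.0 0.0
    endloop
  endfacet
  facet normal 0.0000 0.0000 -1.0000
    outer loop
      vertex 0.0 13.0 0.0
      vertex 4.0 13.0 0.0
      vertex 0.0 0.0 0.0
    endloop
  endfacet
  facet normal 0.0000 0.0000 1.0000
    outer loop
      vertex 0.0 0.0 21.0
      vertex 21.0 0.0 21.0
      vertex 21.0 6.0 21.0
    endloop
  endfacet
  facet normal 0.0000 0.0000 1.0000
    outer loop
      vertex 0.0 0.0 21.0
      vertex 21.0 6.0 21.0
      vertex 4.0 6.0 21.0
    endloop
  endfacet
  facet normal 0.0000 0.0000 1.0000
    outer loop
      vertex 0.0 0.0 21.0
      vertex 4.0 6.0 21.0
      vertex 4.0 13.0 21.0
    endloop
  endfacet
  facet normal 0.0000 0.0000 1.0000
    outer loop
      vertex 0.0 0.0 21.0
      vertex 4.0 13.0 21.0
      vertex 0.0 13.0 21.0
    endloop
  endfacet
  facet normal 0.0000 -1.0000 0.0000
    outer loop
      vertex 0.0 0.0 0.0
      vertex 21.0 0.0 0.0
      vertex 21.0 0.0 21.0
    endloop
  endfacet
  facet normal 0.0000 -1.0000 0.0000
    outer loop
      vertex 0.0 0.0 0.0
      vertex 21.0 0.0 21.0
      vertex 0.0 0.0 21.0
    endloop
  endfacet
  facet normal 1.0000 0.0000 0.0000
    outer loop
      vertex 21.0 0.0 0.0
      vertex 21.0 6.0 0.0
      vertex 21.0 6.0 21.0
    endloop
  endfacet
  facet normal 1.0000 0.0000 0.0000
    outer loop
      vertex 21.0 0.0 0.0
      vertex 21.0 6.0 21.0
      vertex 21.0 0.0 21.0
    endloop
  endfacet
  facet normal 0.0000 1.0000 0.0000
    outer loop
      vertex 21.0 6.0 0.0
      vertex 4.0 6.0 0.0
      vertex 4.0 6.0 21.0
    endloop
  endfacet
  facet normal 0.0000 1.0000 0.0000
    outer loop
      vertex 21.0 6.0 0.0
      vertex 4.0 6.0 21.0
      vertex 21.0 6.0 21.0
    endloop
  endfacet
  facet normal 1.0000 0.0000 0.0000
    outer loop
      vertex 4.0 6.0 0.0
      vertex 4.0 13.0 0.0
      vertex 4.0 13.0 21.0
    endloop
  endfacet
  facet normal 1.0000 0.0000 0.0000
    outer loop
      vertex 4.0 6.0 0.0
      vertex 4.0 13.0 21.0
      vertex 4.0 6.0 21.0
    endloop
  endfacet
  facet normal 0.0000 1.0000 0.0000
    outer loop
      vertex 4.0 13.0 0.0
      vertex 0.0 13.0 0.0
      vertex 0.0 13.0 21.0
    endloop
  endfacet
  facet normal 0.0000 1.0000 0.0000
    outer loop
      vertex 4.0 13.0 0.0
      vertex 0.0 13.0 21.0
      vertex 4.0 13.0 21.0
    endloop
  endfacet
  facet normal -1.0000 0.0000 0.0000
    outer loop
      vertex 0.0 13.0 0.0
      vertex 0.0 0.0 0.0
      vertex 0.0 0.0 21.0
    endloop
  endfacet
  facet normal -1.0000 0.0000 0.0000
    outer loop
      vertex 0.0 13.0 0.0
      vertex 0.0 0.0 21.0
      vertex 0.0 13.0 21.0
    endloop
  endfacet
endsolid part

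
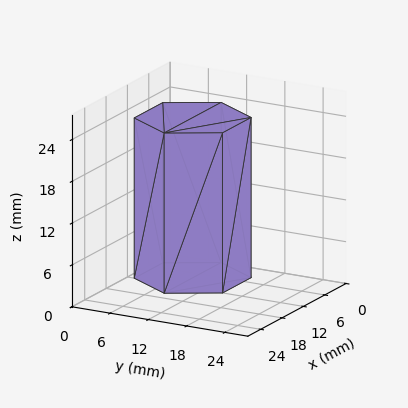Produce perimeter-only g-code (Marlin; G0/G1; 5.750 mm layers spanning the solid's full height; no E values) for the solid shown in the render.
Reading the render: the shape is a regular 6-sided prism (a cylinder approximated with 6 flat sides), circumscribed radius ≈ 8 mm, height ≈ 23 mm (dimensions read to the nearest mm from the axis ticks). For the g-code, the solid's height is divided into equal slices at the stated Δz and each level perimeter traced with G1 moves after a G0 lift.

; perimeter-only toolpath
G21 ; units = mm
G90 ; absolute positioning
G28 ; home
; layer 1
G0 Z5.750
G0 X16.000 Y8.000
G1 X12.000 Y14.928
G1 X4.000 Y14.928
G1 X0.000 Y8.000
G1 X4.000 Y1.072
G1 X12.000 Y1.072
G1 X16.000 Y8.000
; layer 2
G0 Z11.500
G0 X16.000 Y8.000
G1 X12.000 Y14.928
G1 X4.000 Y14.928
G1 X0.000 Y8.000
G1 X4.000 Y1.072
G1 X12.000 Y1.072
G1 X16.000 Y8.000
; layer 3
G0 Z17.250
G0 X16.000 Y8.000
G1 X12.000 Y14.928
G1 X4.000 Y14.928
G1 X0.000 Y8.000
G1 X4.000 Y1.072
G1 X12.000 Y1.072
G1 X16.000 Y8.000
; layer 4
G0 Z23.000
G0 X16.000 Y8.000
G1 X12.000 Y14.928
G1 X4.000 Y14.928
G1 X0.000 Y8.000
G1 X4.000 Y1.072
G1 X12.000 Y1.072
G1 X16.000 Y8.000
M2 ; end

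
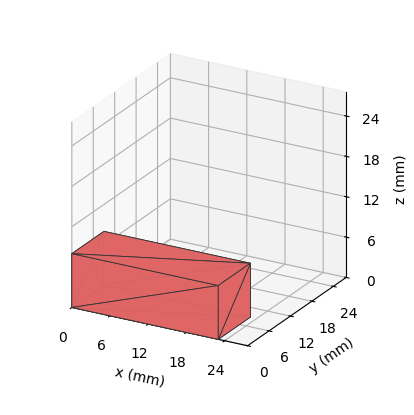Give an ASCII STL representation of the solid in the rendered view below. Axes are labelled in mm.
Reading the render: the shape is a rectangular box, roughly 23 × 9 mm footprint and 8 mm tall (dimensions read to the nearest mm from the axis ticks). For the STL, each face is triangulated and given an outward normal.

solid part
  facet normal 0.0000 0.0000 -1.0000
    outer loop
      vertex 23.000 9.000 0.000
      vertex 23.000 0.000 0.000
      vertex 0.000 0.000 0.000
    endloop
  endfacet
  facet normal 0.0000 0.0000 -1.0000
    outer loop
      vertex 0.000 9.000 0.000
      vertex 23.000 9.000 0.000
      vertex 0.000 0.000 0.000
    endloop
  endfacet
  facet normal 0.0000 0.0000 1.0000
    outer loop
      vertex 0.000 0.000 8.000
      vertex 23.000 0.000 8.000
      vertex 23.000 9.000 8.000
    endloop
  endfacet
  facet normal 0.0000 0.0000 1.0000
    outer loop
      vertex 0.000 0.000 8.000
      vertex 23.000 9.000 8.000
      vertex 0.000 9.000 8.000
    endloop
  endfacet
  facet normal 0.0000 -1.0000 0.0000
    outer loop
      vertex 0.000 0.000 0.000
      vertex 23.000 0.000 0.000
      vertex 23.000 0.000 8.000
    endloop
  endfacet
  facet normal 0.0000 -1.0000 0.0000
    outer loop
      vertex 0.000 0.000 0.000
      vertex 23.000 0.000 8.000
      vertex 0.000 0.000 8.000
    endloop
  endfacet
  facet normal 0.0000 1.0000 0.0000
    outer loop
      vertex 23.000 9.000 8.000
      vertex 23.000 9.000 0.000
      vertex 0.000 9.000 0.000
    endloop
  endfacet
  facet normal 0.0000 1.0000 0.0000
    outer loop
      vertex 0.000 9.000 8.000
      vertex 23.000 9.000 8.000
      vertex 0.000 9.000 0.000
    endloop
  endfacet
  facet normal -1.0000 0.0000 0.0000
    outer loop
      vertex 0.000 9.000 8.000
      vertex 0.000 9.000 0.000
      vertex 0.000 0.000 0.000
    endloop
  endfacet
  facet normal -1.0000 0.0000 0.0000
    outer loop
      vertex 0.000 0.000 8.000
      vertex 0.000 9.000 8.000
      vertex 0.000 0.000 0.000
    endloop
  endfacet
  facet normal 1.0000 0.0000 0.0000
    outer loop
      vertex 23.000 0.000 0.000
      vertex 23.000 9.000 0.000
      vertex 23.000 9.000 8.000
    endloop
  endfacet
  facet normal 1.0000 0.0000 0.0000
    outer loop
      vertex 23.000 0.000 0.000
      vertex 23.000 9.000 8.000
      vertex 23.000 0.000 8.000
    endloop
  endfacet
endsolid part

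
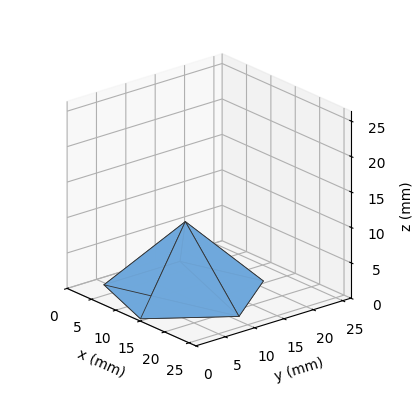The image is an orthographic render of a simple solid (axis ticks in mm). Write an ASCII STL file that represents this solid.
Reading the render: the shape is a regular 5-sided pyramid, base circumscribed radius ≈ 11 mm, apex at z ≈ 10 mm (dimensions read to the nearest mm from the axis ticks). For the STL, each face is triangulated and given an outward normal.

solid part
  facet normal 0.0000 0.0000 -1.0000
    outer loop
      vertex 2.101 17.466 0.000
      vertex 14.399 21.462 0.000
      vertex 22.000 11.000 0.000
    endloop
  endfacet
  facet normal 0.0000 0.0000 -1.0000
    outer loop
      vertex 2.101 4.534 0.000
      vertex 2.101 17.466 0.000
      vertex 22.000 11.000 0.000
    endloop
  endfacet
  facet normal 0.0000 0.0000 -1.0000
    outer loop
      vertex 14.399 0.538 0.000
      vertex 2.101 4.534 0.000
      vertex 22.000 11.000 0.000
    endloop
  endfacet
  facet normal 0.6044 0.4391 0.6648
    outer loop
      vertex 22.000 11.000 0.000
      vertex 14.399 21.462 0.000
      vertex 11.000 11.000 10.000
    endloop
  endfacet
  facet normal -0.2308 0.7105 0.6648
    outer loop
      vertex 14.399 21.462 0.000
      vertex 2.101 17.466 0.000
      vertex 11.000 11.000 10.000
    endloop
  endfacet
  facet normal -0.7470 0.0000 0.6648
    outer loop
      vertex 2.101 17.466 0.000
      vertex 2.101 4.534 0.000
      vertex 11.000 11.000 10.000
    endloop
  endfacet
  facet normal -0.2308 -0.7105 0.6648
    outer loop
      vertex 2.101 4.534 0.000
      vertex 14.399 0.538 0.000
      vertex 11.000 11.000 10.000
    endloop
  endfacet
  facet normal 0.6044 -0.4391 0.6648
    outer loop
      vertex 14.399 0.538 0.000
      vertex 22.000 11.000 0.000
      vertex 11.000 11.000 10.000
    endloop
  endfacet
endsolid part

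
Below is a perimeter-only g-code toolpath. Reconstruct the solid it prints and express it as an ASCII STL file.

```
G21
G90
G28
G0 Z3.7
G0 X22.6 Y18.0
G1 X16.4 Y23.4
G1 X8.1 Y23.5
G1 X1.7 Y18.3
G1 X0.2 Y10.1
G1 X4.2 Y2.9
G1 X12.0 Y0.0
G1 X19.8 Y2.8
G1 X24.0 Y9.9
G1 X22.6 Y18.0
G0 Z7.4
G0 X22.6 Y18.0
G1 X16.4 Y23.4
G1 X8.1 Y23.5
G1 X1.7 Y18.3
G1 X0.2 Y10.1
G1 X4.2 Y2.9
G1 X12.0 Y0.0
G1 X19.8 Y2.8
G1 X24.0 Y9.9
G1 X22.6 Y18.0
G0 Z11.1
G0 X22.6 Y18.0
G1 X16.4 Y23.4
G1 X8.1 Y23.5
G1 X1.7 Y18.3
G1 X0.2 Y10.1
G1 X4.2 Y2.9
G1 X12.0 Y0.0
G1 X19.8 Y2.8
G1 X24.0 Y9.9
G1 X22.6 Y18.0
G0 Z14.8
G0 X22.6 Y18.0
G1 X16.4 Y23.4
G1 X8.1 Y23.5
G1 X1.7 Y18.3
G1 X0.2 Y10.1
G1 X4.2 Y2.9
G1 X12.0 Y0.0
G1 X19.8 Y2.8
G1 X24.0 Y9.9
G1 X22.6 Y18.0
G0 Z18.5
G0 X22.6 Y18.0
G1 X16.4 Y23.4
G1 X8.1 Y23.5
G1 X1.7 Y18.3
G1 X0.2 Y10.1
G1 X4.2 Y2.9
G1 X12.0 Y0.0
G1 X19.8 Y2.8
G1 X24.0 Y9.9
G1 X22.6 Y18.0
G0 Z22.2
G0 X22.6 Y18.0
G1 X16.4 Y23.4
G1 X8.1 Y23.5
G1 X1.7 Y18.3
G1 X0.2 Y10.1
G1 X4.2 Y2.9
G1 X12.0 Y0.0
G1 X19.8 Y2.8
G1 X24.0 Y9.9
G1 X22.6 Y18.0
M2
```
solid part
  facet normal 0.0000 0.0000 -1.0000
    outer loop
      vertex 8.1 23.5 0.0
      vertex 16.4 23.4 0.0
      vertex 22.6 18.0 0.0
    endloop
  endfacet
  facet normal 0.0000 0.0000 -1.0000
    outer loop
      vertex 1.7 18.3 0.0
      vertex 8.1 23.5 0.0
      vertex 22.6 18.0 0.0
    endloop
  endfacet
  facet normal 0.0000 0.0000 -1.0000
    outer loop
      vertex 0.2 10.1 0.0
      vertex 1.7 18.3 0.0
      vertex 22.6 18.0 0.0
    endloop
  endfacet
  facet normal 0.0000 0.0000 -1.0000
    outer loop
      vertex 4.2 2.9 0.0
      vertex 0.2 10.1 0.0
      vertex 22.6 18.0 0.0
    endloop
  endfacet
  facet normal 0.0000 0.0000 -1.0000
    outer loop
      vertex 12.0 0.0 0.0
      vertex 4.2 2.9 0.0
      vertex 22.6 18.0 0.0
    endloop
  endfacet
  facet normal 0.0000 0.0000 -1.0000
    outer loop
      vertex 19.8 2.8 0.0
      vertex 12.0 0.0 0.0
      vertex 22.6 18.0 0.0
    endloop
  endfacet
  facet normal 0.0000 0.0000 -1.0000
    outer loop
      vertex 24.0 9.9 0.0
      vertex 19.8 2.8 0.0
      vertex 22.6 18.0 0.0
    endloop
  endfacet
  facet normal 0.0000 0.0000 1.0000
    outer loop
      vertex 22.6 18.0 22.2
      vertex 16.4 23.4 22.2
      vertex 8.1 23.5 22.2
    endloop
  endfacet
  facet normal 0.0000 0.0000 1.0000
    outer loop
      vertex 22.6 18.0 22.2
      vertex 8.1 23.5 22.2
      vertex 1.7 18.3 22.2
    endloop
  endfacet
  facet normal 0.0000 0.0000 1.0000
    outer loop
      vertex 22.6 18.0 22.2
      vertex 1.7 18.3 22.2
      vertex 0.2 10.1 22.2
    endloop
  endfacet
  facet normal 0.0000 0.0000 1.0000
    outer loop
      vertex 22.6 18.0 22.2
      vertex 0.2 10.1 22.2
      vertex 4.2 2.9 22.2
    endloop
  endfacet
  facet normal 0.0000 0.0000 1.0000
    outer loop
      vertex 22.6 18.0 22.2
      vertex 4.2 2.9 22.2
      vertex 12.0 0.0 22.2
    endloop
  endfacet
  facet normal 0.0000 0.0000 1.0000
    outer loop
      vertex 22.6 18.0 22.2
      vertex 12.0 0.0 22.2
      vertex 19.8 2.8 22.2
    endloop
  endfacet
  facet normal 0.0000 0.0000 1.0000
    outer loop
      vertex 22.6 18.0 22.2
      vertex 19.8 2.8 22.2
      vertex 24.0 9.9 22.2
    endloop
  endfacet
  facet normal 0.6568 0.7541 0.0000
    outer loop
      vertex 22.6 18.0 0.0
      vertex 16.4 23.4 0.0
      vertex 16.4 23.4 22.2
    endloop
  endfacet
  facet normal 0.6568 0.7541 0.0000
    outer loop
      vertex 22.6 18.0 0.0
      vertex 16.4 23.4 22.2
      vertex 22.6 18.0 22.2
    endloop
  endfacet
  facet normal 0.0120 0.9999 0.0000
    outer loop
      vertex 16.4 23.4 0.0
      vertex 8.1 23.5 0.0
      vertex 8.1 23.5 22.2
    endloop
  endfacet
  facet normal 0.0120 0.9999 0.0000
    outer loop
      vertex 16.4 23.4 0.0
      vertex 8.1 23.5 22.2
      vertex 16.4 23.4 22.2
    endloop
  endfacet
  facet normal -0.6306 0.7761 0.0000
    outer loop
      vertex 8.1 23.5 0.0
      vertex 1.7 18.3 0.0
      vertex 1.7 18.3 22.2
    endloop
  endfacet
  facet normal -0.6306 0.7761 0.0000
    outer loop
      vertex 8.1 23.5 0.0
      vertex 1.7 18.3 22.2
      vertex 8.1 23.5 22.2
    endloop
  endfacet
  facet normal -0.9837 0.1799 0.0000
    outer loop
      vertex 1.7 18.3 0.0
      vertex 0.2 10.1 0.0
      vertex 0.2 10.1 22.2
    endloop
  endfacet
  facet normal -0.9837 0.1799 0.0000
    outer loop
      vertex 1.7 18.3 0.0
      vertex 0.2 10.1 22.2
      vertex 1.7 18.3 22.2
    endloop
  endfacet
  facet normal -0.8742 -0.4856 0.0000
    outer loop
      vertex 0.2 10.1 0.0
      vertex 4.2 2.9 0.0
      vertex 4.2 2.9 22.2
    endloop
  endfacet
  facet normal -0.8742 -0.4856 0.0000
    outer loop
      vertex 0.2 10.1 0.0
      vertex 4.2 2.9 22.2
      vertex 0.2 10.1 22.2
    endloop
  endfacet
  facet normal -0.3485 -0.9373 0.0000
    outer loop
      vertex 4.2 2.9 0.0
      vertex 12.0 0.0 0.0
      vertex 12.0 0.0 22.2
    endloop
  endfacet
  facet normal -0.3485 -0.9373 0.0000
    outer loop
      vertex 4.2 2.9 0.0
      vertex 12.0 0.0 22.2
      vertex 4.2 2.9 22.2
    endloop
  endfacet
  facet normal 0.3379 -0.9412 0.0000
    outer loop
      vertex 12.0 0.0 0.0
      vertex 19.8 2.8 0.0
      vertex 19.8 2.8 22.2
    endloop
  endfacet
  facet normal 0.3379 -0.9412 0.0000
    outer loop
      vertex 12.0 0.0 0.0
      vertex 19.8 2.8 22.2
      vertex 12.0 0.0 22.2
    endloop
  endfacet
  facet normal 0.8607 -0.5091 0.0000
    outer loop
      vertex 19.8 2.8 0.0
      vertex 24.0 9.9 0.0
      vertex 24.0 9.9 22.2
    endloop
  endfacet
  facet normal 0.8607 -0.5091 0.0000
    outer loop
      vertex 19.8 2.8 0.0
      vertex 24.0 9.9 22.2
      vertex 19.8 2.8 22.2
    endloop
  endfacet
  facet normal 0.9854 0.1703 0.0000
    outer loop
      vertex 24.0 9.9 0.0
      vertex 22.6 18.0 0.0
      vertex 22.6 18.0 22.2
    endloop
  endfacet
  facet normal 0.9854 0.1703 0.0000
    outer loop
      vertex 24.0 9.9 0.0
      vertex 22.6 18.0 22.2
      vertex 24.0 9.9 22.2
    endloop
  endfacet
endsolid part

The G0 Z moves step by Δz≈3.7 mm. Every layer's G1 loop is the same polygon, so the solid is a straight extrusion of it from z=0 to z≈22.2. Closing with flat bottom and top caps and triangulating gives 32 facets — a regular 9-sided prism (a cylinder approximated with 9 flat sides), circumscribed radius ≈ 12.1 mm, height ≈ 22.2 mm.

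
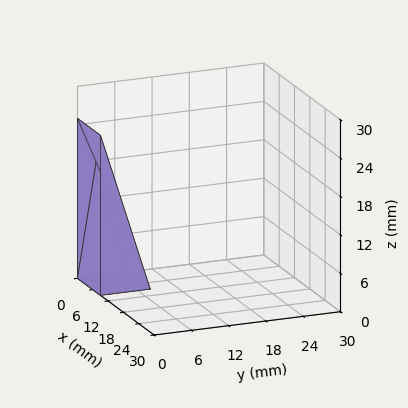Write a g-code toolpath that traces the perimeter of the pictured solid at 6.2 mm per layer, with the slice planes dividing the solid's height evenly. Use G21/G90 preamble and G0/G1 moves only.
Reading the render: the shape is a wedge (ramp): 9 × 8 mm base, rising to 25 mm along the y=0 edge and sloping linearly to z=0 at y=8 (dimensions read to the nearest mm from the axis ticks). For the g-code, the solid's height is divided into equal slices at the stated Δz and each level perimeter traced with G1 moves after a G0 lift.

; perimeter-only toolpath
G21 ; units = mm
G90 ; absolute positioning
G28 ; home
; layer 1
G0 Z6.2
G0 X0.0 Y0.0
G1 X9.0 Y0.0
G1 X9.0 Y6.0
G1 X0.0 Y6.0
G1 X0.0 Y0.0
; layer 2
G0 Z12.5
G0 X0.0 Y0.0
G1 X9.0 Y0.0
G1 X9.0 Y4.0
G1 X0.0 Y4.0
G1 X0.0 Y0.0
; layer 3
G0 Z18.8
G0 X0.0 Y0.0
G1 X9.0 Y0.0
G1 X9.0 Y2.0
G1 X0.0 Y2.0
G1 X0.0 Y0.0
M2 ; end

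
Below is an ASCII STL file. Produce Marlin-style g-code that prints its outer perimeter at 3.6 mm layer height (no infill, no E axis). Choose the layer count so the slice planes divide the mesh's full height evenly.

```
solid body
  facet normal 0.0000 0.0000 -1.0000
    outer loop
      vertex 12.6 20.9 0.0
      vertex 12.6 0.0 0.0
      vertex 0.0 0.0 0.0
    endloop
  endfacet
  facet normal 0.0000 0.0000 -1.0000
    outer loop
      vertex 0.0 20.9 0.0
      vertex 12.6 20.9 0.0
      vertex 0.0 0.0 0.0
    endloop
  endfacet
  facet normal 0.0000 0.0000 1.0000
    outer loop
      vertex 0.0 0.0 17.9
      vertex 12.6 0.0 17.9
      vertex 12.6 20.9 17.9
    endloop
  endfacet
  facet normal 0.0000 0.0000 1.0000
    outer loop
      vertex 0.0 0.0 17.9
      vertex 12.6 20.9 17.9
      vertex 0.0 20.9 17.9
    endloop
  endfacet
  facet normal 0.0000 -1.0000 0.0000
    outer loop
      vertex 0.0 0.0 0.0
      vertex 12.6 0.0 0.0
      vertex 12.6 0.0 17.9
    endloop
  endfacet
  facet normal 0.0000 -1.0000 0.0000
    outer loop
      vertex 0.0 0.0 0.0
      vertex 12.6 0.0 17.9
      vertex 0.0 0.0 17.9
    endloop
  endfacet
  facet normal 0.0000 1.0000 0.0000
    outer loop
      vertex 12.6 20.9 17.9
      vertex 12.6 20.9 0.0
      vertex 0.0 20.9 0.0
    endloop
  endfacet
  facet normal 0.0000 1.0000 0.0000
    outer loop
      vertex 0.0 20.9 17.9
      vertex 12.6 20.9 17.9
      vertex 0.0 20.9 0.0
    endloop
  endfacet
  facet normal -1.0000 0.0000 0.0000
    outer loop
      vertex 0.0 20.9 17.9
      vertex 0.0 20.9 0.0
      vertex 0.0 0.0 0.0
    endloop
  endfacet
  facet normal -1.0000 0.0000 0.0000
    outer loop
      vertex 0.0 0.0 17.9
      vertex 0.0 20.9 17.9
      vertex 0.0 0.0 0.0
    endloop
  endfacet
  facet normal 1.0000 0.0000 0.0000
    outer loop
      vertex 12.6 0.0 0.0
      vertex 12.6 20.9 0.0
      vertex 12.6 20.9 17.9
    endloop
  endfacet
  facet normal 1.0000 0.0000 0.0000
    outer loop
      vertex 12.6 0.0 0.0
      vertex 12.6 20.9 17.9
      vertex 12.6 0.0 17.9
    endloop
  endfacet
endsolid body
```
; perimeter-only toolpath
G21 ; units = mm
G90 ; absolute positioning
G28 ; home
; layer 1
G0 Z3.6
G0 X0.0 Y0.0
G1 X12.6 Y0.0
G1 X12.6 Y20.9
G1 X0.0 Y20.9
G1 X0.0 Y0.0
; layer 2
G0 Z7.2
G0 X0.0 Y0.0
G1 X12.6 Y0.0
G1 X12.6 Y20.9
G1 X0.0 Y20.9
G1 X0.0 Y0.0
; layer 3
G0 Z10.7
G0 X0.0 Y0.0
G1 X12.6 Y0.0
G1 X12.6 Y20.9
G1 X0.0 Y20.9
G1 X0.0 Y0.0
; layer 4
G0 Z14.3
G0 X0.0 Y0.0
G1 X12.6 Y0.0
G1 X12.6 Y20.9
G1 X0.0 Y20.9
G1 X0.0 Y0.0
; layer 5
G0 Z17.9
G0 X0.0 Y0.0
G1 X12.6 Y0.0
G1 X12.6 Y20.9
G1 X0.0 Y20.9
G1 X0.0 Y0.0
M2 ; end

The solid is a rectangular box, roughly 12.6 × 20.9 mm footprint and 17.9 mm tall. Slicing at Δz = 3.6 mm — 5 equal slices spanning the solid's height, so layer i sits at z = i·h/5 — gives 5 non-empty perimeters. Each is a 4-segment closed polygon; G0 lifts to the layer z and rapids to the start vertex, then G1 traces the edges.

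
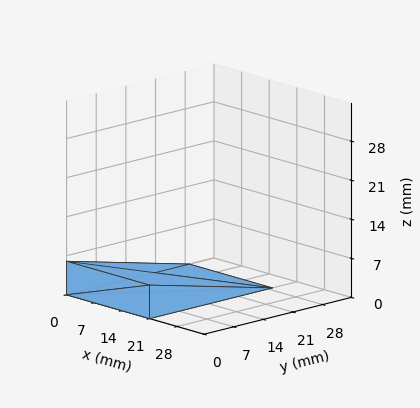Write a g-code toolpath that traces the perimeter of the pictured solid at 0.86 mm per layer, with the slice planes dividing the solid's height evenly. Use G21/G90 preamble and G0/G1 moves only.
Reading the render: the shape is a wedge (ramp): 21 × 29 mm base, rising to 6 mm along the y=0 edge and sloping linearly to z=0 at y=29 (dimensions read to the nearest mm from the axis ticks). For the g-code, the solid's height is divided into equal slices at the stated Δz and each level perimeter traced with G1 moves after a G0 lift.

; perimeter-only toolpath
G21 ; units = mm
G90 ; absolute positioning
G28 ; home
; layer 1
G0 Z0.86
G0 X0.00 Y0.00
G1 X21.00 Y0.00
G1 X21.00 Y24.86
G1 X0.00 Y24.86
G1 X0.00 Y0.00
; layer 2
G0 Z1.71
G0 X0.00 Y0.00
G1 X21.00 Y0.00
G1 X21.00 Y20.71
G1 X0.00 Y20.71
G1 X0.00 Y0.00
; layer 3
G0 Z2.57
G0 X0.00 Y0.00
G1 X21.00 Y0.00
G1 X21.00 Y16.57
G1 X0.00 Y16.57
G1 X0.00 Y0.00
; layer 4
G0 Z3.43
G0 X0.00 Y0.00
G1 X21.00 Y0.00
G1 X21.00 Y12.43
G1 X0.00 Y12.43
G1 X0.00 Y0.00
; layer 5
G0 Z4.29
G0 X0.00 Y0.00
G1 X21.00 Y0.00
G1 X21.00 Y8.29
G1 X0.00 Y8.29
G1 X0.00 Y0.00
; layer 6
G0 Z5.14
G0 X0.00 Y0.00
G1 X21.00 Y0.00
G1 X21.00 Y4.14
G1 X0.00 Y4.14
G1 X0.00 Y0.00
M2 ; end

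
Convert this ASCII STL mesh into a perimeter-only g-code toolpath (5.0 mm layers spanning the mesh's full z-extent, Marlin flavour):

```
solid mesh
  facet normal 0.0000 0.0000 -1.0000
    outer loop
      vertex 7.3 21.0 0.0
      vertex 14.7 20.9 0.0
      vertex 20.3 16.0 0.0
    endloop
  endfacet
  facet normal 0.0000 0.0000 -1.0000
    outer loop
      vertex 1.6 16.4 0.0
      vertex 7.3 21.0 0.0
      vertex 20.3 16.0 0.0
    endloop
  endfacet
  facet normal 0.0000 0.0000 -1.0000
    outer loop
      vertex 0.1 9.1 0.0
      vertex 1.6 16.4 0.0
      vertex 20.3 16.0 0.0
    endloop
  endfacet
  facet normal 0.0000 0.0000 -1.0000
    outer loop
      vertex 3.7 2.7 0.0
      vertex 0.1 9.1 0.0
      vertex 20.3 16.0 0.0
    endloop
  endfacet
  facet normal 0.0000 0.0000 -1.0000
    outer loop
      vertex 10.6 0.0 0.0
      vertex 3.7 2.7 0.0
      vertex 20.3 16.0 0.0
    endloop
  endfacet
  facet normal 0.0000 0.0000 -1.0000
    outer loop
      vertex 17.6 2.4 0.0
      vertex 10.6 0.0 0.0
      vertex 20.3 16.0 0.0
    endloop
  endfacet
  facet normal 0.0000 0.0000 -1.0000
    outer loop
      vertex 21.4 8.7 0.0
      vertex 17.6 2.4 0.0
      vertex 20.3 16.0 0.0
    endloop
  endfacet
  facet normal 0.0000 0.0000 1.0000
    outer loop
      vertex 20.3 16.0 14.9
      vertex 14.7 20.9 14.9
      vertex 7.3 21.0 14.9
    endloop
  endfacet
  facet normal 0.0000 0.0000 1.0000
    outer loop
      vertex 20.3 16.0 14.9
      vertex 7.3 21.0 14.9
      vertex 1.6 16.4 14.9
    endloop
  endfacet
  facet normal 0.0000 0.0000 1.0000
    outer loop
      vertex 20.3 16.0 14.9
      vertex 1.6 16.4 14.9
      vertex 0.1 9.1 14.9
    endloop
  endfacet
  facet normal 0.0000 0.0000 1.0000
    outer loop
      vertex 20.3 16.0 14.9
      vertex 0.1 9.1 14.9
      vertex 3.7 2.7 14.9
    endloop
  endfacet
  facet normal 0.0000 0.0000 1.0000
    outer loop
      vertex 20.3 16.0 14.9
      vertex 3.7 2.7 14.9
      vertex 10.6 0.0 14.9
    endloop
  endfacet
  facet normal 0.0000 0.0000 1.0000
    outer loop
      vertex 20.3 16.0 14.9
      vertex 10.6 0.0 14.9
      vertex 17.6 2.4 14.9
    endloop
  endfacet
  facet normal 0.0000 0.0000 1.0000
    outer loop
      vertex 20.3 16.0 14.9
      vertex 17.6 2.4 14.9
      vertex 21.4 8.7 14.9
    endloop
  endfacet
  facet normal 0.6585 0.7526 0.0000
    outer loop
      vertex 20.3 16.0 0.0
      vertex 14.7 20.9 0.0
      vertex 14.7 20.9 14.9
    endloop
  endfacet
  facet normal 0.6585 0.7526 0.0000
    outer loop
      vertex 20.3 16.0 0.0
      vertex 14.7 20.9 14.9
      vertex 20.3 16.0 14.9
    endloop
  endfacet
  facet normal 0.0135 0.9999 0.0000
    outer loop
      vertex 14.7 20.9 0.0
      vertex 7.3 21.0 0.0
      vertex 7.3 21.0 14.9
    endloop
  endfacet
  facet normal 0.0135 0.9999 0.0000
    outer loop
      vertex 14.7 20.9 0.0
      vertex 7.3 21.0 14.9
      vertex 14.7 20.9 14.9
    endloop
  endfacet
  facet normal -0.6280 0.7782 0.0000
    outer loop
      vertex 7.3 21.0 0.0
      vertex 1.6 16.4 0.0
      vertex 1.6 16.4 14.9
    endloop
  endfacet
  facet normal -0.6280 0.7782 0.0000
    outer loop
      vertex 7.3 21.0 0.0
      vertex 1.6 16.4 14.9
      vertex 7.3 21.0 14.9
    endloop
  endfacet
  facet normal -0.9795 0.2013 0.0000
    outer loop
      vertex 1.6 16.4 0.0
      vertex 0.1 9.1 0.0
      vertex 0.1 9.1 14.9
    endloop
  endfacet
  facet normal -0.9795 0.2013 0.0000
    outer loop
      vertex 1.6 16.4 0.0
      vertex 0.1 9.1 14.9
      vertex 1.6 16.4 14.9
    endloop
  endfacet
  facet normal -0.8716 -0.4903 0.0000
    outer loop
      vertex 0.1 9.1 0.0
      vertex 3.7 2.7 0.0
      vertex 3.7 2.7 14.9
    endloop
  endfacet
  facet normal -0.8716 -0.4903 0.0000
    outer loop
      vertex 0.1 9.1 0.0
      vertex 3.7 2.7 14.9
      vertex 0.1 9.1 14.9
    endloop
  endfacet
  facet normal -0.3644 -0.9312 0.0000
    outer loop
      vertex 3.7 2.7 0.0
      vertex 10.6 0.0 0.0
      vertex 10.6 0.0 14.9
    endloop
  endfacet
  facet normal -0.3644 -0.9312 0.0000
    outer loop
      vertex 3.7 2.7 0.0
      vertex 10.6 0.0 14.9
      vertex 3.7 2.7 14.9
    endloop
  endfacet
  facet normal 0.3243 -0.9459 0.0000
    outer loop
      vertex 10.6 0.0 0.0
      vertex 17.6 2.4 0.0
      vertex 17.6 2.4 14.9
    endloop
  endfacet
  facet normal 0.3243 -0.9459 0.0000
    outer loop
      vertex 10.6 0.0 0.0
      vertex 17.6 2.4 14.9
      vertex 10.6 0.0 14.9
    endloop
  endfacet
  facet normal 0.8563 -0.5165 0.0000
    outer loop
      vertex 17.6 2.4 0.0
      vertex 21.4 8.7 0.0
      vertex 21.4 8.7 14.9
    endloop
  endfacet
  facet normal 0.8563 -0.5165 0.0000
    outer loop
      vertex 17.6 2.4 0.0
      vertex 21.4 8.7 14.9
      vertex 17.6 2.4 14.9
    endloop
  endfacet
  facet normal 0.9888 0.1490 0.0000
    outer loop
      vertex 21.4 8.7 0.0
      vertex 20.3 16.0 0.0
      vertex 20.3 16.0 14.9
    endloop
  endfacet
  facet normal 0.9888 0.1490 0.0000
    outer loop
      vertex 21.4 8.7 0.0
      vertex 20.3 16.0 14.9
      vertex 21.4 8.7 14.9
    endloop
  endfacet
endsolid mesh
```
; perimeter-only toolpath
G21 ; units = mm
G90 ; absolute positioning
G28 ; home
; layer 1
G0 Z5.0
G0 X20.3 Y16.0
G1 X14.7 Y20.9
G1 X7.3 Y21.0
G1 X1.6 Y16.4
G1 X0.1 Y9.1
G1 X3.7 Y2.7
G1 X10.6 Y0.0
G1 X17.6 Y2.4
G1 X21.4 Y8.7
G1 X20.3 Y16.0
; layer 2
G0 Z9.9
G0 X20.3 Y16.0
G1 X14.7 Y20.9
G1 X7.3 Y21.0
G1 X1.6 Y16.4
G1 X0.1 Y9.1
G1 X3.7 Y2.7
G1 X10.6 Y0.0
G1 X17.6 Y2.4
G1 X21.4 Y8.7
G1 X20.3 Y16.0
; layer 3
G0 Z14.9
G0 X20.3 Y16.0
G1 X14.7 Y20.9
G1 X7.3 Y21.0
G1 X1.6 Y16.4
G1 X0.1 Y9.1
G1 X3.7 Y2.7
G1 X10.6 Y0.0
G1 X17.6 Y2.4
G1 X21.4 Y8.7
G1 X20.3 Y16.0
M2 ; end

The solid is a regular 9-sided prism (a cylinder approximated with 9 flat sides), circumscribed radius ≈ 10.8 mm, height ≈ 14.9 mm. Slicing at Δz = 5.0 mm — 3 equal slices spanning the solid's height, so layer i sits at z = i·h/3 — gives 3 non-empty perimeters. Each is a 9-segment closed polygon; G0 lifts to the layer z and rapids to the start vertex, then G1 traces the edges.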